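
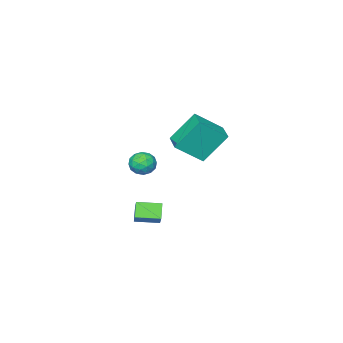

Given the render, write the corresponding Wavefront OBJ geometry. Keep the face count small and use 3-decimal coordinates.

v 2.179 2.374 -2.303
v 1.764 1.994 -1.707
v 1.386 3.101 -2.393
v 0.97 2.721 -1.797
v 2.59 2.899 -1.683
v 2.174 2.519 -1.087
v 1.796 3.626 -1.773
v 1.381 3.246 -1.177
v 0.654 1.875 0.441
v 1.198 1.684 0.16
v 0.242 0.936 0.28
v 0.786 0.745 -0.001
v 0.775 0.861 0.629
v 1.029 1.441 0.729
v 0.411 1.179 -0.289
v 0.665 1.759 -0.189
v 1.048 1.254 -0.291
v 1.273 1.058 0.276
v 0.167 1.562 0.164
v 0.392 1.366 0.731
v 0.962 1.862 0.315
v 0.478 0.758 0.125
v 0.471 0.826 0.496
v 0.791 0.714 0.331
v 0.863 1.719 0.649
v 1.183 1.607 0.484
v 0.934 1.123 0.76
v 0.257 1.013 -0.044
v 0.577 0.901 -0.209
v 0.649 1.906 0.109
v 0.969 1.794 -0.056
v 0.506 1.497 -0.32
v 1.194 1.497 -0.116
v 0.952 0.945 -0.211
v 0.731 1.2 -0.38
v 0.88 1.541 -0.321
v 1.326 1.382 0.218
v 1.084 0.83 0.123
v 1.077 0.898 0.494
v 1.227 1.239 0.552
v 1.238 1.129 -0.048
v 0.356 1.79 0.317
v 0.114 1.238 0.222
v 0.213 1.381 -0.112
v 0.363 1.722 -0.054
v 0.488 1.675 0.651
v 0.246 1.123 0.556
v 0.56 1.079 0.761
v 0.709 1.42 0.82
v 0.202 1.491 0.488
v -3.627 0.132 -1.007
v -4.546 0.738 0.417
v -3.016 1.095 -1.022
v -3.935 1.7 0.403
v -2.545 -0.54 -0.023
v -3.464 0.065 1.402
v -1.934 0.422 -0.037
v -2.853 1.028 1.387
f 2 4 1
f 5 2 1
f 1 4 3
f 3 5 1
f 2 8 4
f 6 2 5
f 6 8 2
f 4 8 3
f 7 5 3
f 3 8 7
f 7 6 5
f 8 6 7
f 9 46 25
f 46 20 49
f 25 49 14
f 46 49 25
f 9 25 21
f 25 14 26
f 21 26 10
f 25 26 21
f 9 21 30
f 21 10 31
f 30 31 16
f 21 31 30
f 9 30 42
f 30 16 45
f 42 45 19
f 30 45 42
f 9 42 46
f 42 19 50
f 46 50 20
f 42 50 46
f 10 26 37
f 26 14 40
f 37 40 18
f 26 40 37
f 14 49 27
f 49 20 48
f 27 48 13
f 49 48 27
f 20 50 47
f 50 19 43
f 47 43 11
f 50 43 47
f 19 45 44
f 45 16 32
f 44 32 15
f 45 32 44
f 16 31 36
f 31 10 33
f 36 33 17
f 31 33 36
f 12 38 24
f 38 18 39
f 24 39 13
f 38 39 24
f 12 24 22
f 24 13 23
f 22 23 11
f 24 23 22
f 12 22 29
f 22 11 28
f 29 28 15
f 22 28 29
f 12 29 34
f 29 15 35
f 34 35 17
f 29 35 34
f 12 34 38
f 34 17 41
f 38 41 18
f 34 41 38
f 13 39 27
f 39 18 40
f 27 40 14
f 39 40 27
f 11 23 47
f 23 13 48
f 47 48 20
f 23 48 47
f 15 28 44
f 28 11 43
f 44 43 19
f 28 43 44
f 17 35 36
f 35 15 32
f 36 32 16
f 35 32 36
f 18 41 37
f 41 17 33
f 37 33 10
f 41 33 37
f 52 54 51
f 55 52 51
f 51 54 53
f 53 55 51
f 52 58 54
f 56 52 55
f 56 58 52
f 54 58 53
f 57 55 53
f 53 58 57
f 57 56 55
f 58 56 57



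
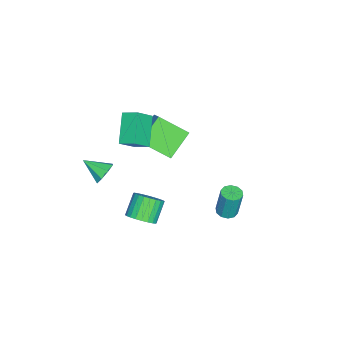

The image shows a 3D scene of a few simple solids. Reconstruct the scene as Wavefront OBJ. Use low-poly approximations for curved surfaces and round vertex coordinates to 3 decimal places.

v 0.172 3.652 -1.225
v 0.545 3.213 -1.161
v 0.562 3.469 0.489
v 0.188 3.908 0.425
v 0.735 3.513 -1.209
v 0.751 3.769 0.441
v 0.709 3.867 -1.264
v 0.726 4.123 0.386
v 0.478 4.138 -1.304
v 0.495 4.394 0.347
v 0.13 4.224 -1.313
v 0.147 4.48 0.337
v -0.202 4.091 -1.289
v -0.185 4.347 0.361
v -0.391 3.791 -1.241
v -0.375 4.047 0.409
v -0.366 3.437 -1.186
v -0.349 3.693 0.464
v -0.135 3.166 -1.147
v -0.118 3.422 0.504
v 0.213 3.08 -1.137
v 0.23 3.336 0.513
v -1.558 -2.434 3.635
v -1.43 -1.553 4.02
v -2.38 -1.917 2.725
v -2.252 -1.036 3.11
v -0.108 -2.144 2.49
v 0.02 -1.263 2.875
v -0.93 -1.627 1.58
v -0.802 -0.746 1.965
v -3.174 -2.273 -0.197
v -4.532 -1.684 0.895
v -3.337 -0.647 -1.279
v -4.696 -0.057 -0.186
v -2.484 -1.803 0.406
v -3.843 -1.213 1.499
v -2.648 -0.176 -0.675
v -4.006 0.413 0.417
v 2.006 -0.337 -1.318
v 2.579 -0.092 -0.77
v 1.607 0.043 0.186
v 1.034 -0.203 -0.362
v 2.49 0.191 -0.9
v 1.518 0.326 0.056
v 2.328 0.394 -1.094
v 1.356 0.529 -0.138
v 2.117 0.485 -1.321
v 1.145 0.62 -0.365
v 1.888 0.451 -1.549
v 0.917 0.586 -0.593
v 1.678 0.297 -1.741
v 0.706 0.432 -0.785
v 1.518 0.047 -1.869
v 0.546 0.181 -0.913
v 1.432 -0.263 -1.913
v 0.46 -0.128 -0.956
v 1.433 -0.583 -1.866
v 0.461 -0.448 -0.91
v 1.522 -0.866 -1.736
v 0.55 -0.731 -0.78
v 1.684 -1.069 -1.542
v 0.712 -0.934 -0.586
v 1.895 -1.16 -1.315
v 0.923 -1.025 -0.359
v 2.123 -1.126 -1.087
v 1.152 -0.991 -0.131
v 2.334 -0.972 -0.895
v 1.362 -0.837 0.061
v 2.494 -0.721 -0.767
v 1.522 -0.587 0.189
v 2.58 -0.412 -0.724
v 1.608 -0.277 0.233
v 3.169 -1.76 3.321
v 3.411 -2.095 2.756
v 3.051 -2.92 3.959
v 3.802 -1.949 3.092
v 3.822 -1.693 3.562
v 3.46 -1.476 3.891
v 2.926 -1.424 3.886
v 2.535 -1.57 3.55
v 2.515 -1.826 3.08
v 2.877 -2.043 2.751
f 2 1 5
f 2 5 3
f 3 5 6
f 3 6 4
f 5 1 7
f 5 7 6
f 6 7 8
f 6 8 4
f 7 1 9
f 7 9 8
f 8 9 10
f 8 10 4
f 9 1 11
f 9 11 10
f 10 11 12
f 10 12 4
f 11 1 13
f 11 13 12
f 12 13 14
f 12 14 4
f 13 1 15
f 13 15 14
f 14 15 16
f 14 16 4
f 15 1 17
f 15 17 16
f 16 17 18
f 16 18 4
f 17 1 19
f 17 19 18
f 18 19 20
f 18 20 4
f 19 1 21
f 19 21 20
f 20 21 22
f 20 22 4
f 21 1 2
f 21 2 22
f 22 2 3
f 22 3 4
f 24 26 23
f 27 24 23
f 23 26 25
f 25 27 23
f 24 30 26
f 28 24 27
f 28 30 24
f 26 30 25
f 29 27 25
f 25 30 29
f 29 28 27
f 30 28 29
f 32 34 31
f 35 32 31
f 31 34 33
f 33 35 31
f 32 38 34
f 36 32 35
f 36 38 32
f 34 38 33
f 37 35 33
f 33 38 37
f 37 36 35
f 38 36 37
f 40 39 43
f 40 43 41
f 41 43 44
f 41 44 42
f 43 39 45
f 43 45 44
f 44 45 46
f 44 46 42
f 45 39 47
f 45 47 46
f 46 47 48
f 46 48 42
f 47 39 49
f 47 49 48
f 48 49 50
f 48 50 42
f 49 39 51
f 49 51 50
f 50 51 52
f 50 52 42
f 51 39 53
f 51 53 52
f 52 53 54
f 52 54 42
f 53 39 55
f 53 55 54
f 54 55 56
f 54 56 42
f 55 39 57
f 55 57 56
f 56 57 58
f 56 58 42
f 57 39 59
f 57 59 58
f 58 59 60
f 58 60 42
f 59 39 61
f 59 61 60
f 60 61 62
f 60 62 42
f 61 39 63
f 61 63 62
f 62 63 64
f 62 64 42
f 63 39 65
f 63 65 64
f 64 65 66
f 64 66 42
f 65 39 67
f 65 67 66
f 66 67 68
f 66 68 42
f 67 39 69
f 67 69 68
f 68 69 70
f 68 70 42
f 69 39 71
f 69 71 70
f 70 71 72
f 70 72 42
f 71 39 40
f 71 40 72
f 72 40 41
f 72 41 42
f 74 73 76
f 74 76 75
f 76 73 77
f 76 77 75
f 77 73 78
f 77 78 75
f 78 73 79
f 78 79 75
f 79 73 80
f 79 80 75
f 80 73 81
f 80 81 75
f 81 73 82
f 81 82 75
f 82 73 74
f 82 74 75



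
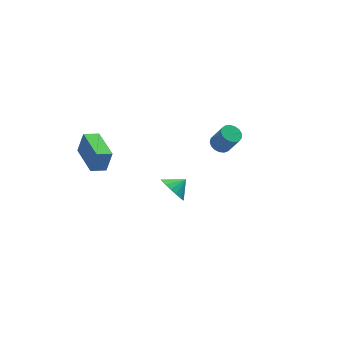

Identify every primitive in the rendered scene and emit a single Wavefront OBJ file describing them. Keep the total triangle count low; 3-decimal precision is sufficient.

v -4.548 1.119 1.8
v -4.155 1.167 3.112
v -4.624 3.267 1.745
v -4.231 3.315 3.056
v -3.629 1.145 1.524
v -3.236 1.193 2.835
v -3.705 3.293 1.468
v -3.312 3.341 2.78
v 3.529 2.223 0.632
v 3.828 1.727 0.316
v 4.29 1.181 1.612
v 3.991 1.677 1.928
v 4.05 1.951 0.332
v 4.512 1.405 1.627
v 4.152 2.238 0.416
v 4.615 1.692 1.712
v 4.112 2.521 0.55
v 4.574 1.975 1.846
v 3.938 2.736 0.702
v 4.4 2.19 1.998
v 3.67 2.834 0.839
v 4.132 2.288 2.135
v 3.37 2.791 0.928
v 3.832 2.245 2.224
v 3.106 2.618 0.949
v 3.569 2.073 2.245
v 2.94 2.355 0.898
v 3.402 1.809 2.194
v 2.908 2.062 0.786
v 3.37 1.516 2.082
v 3.018 1.805 0.638
v 3.48 1.259 1.934
v 3.246 1.644 0.489
v 3.708 1.098 1.785
v 3.538 1.616 0.373
v 4 1.07 1.669
v -1.167 -2.707 2.484
v -0.74 -2.509 1.705
v -0.313 -2.533 2.996
v -0.884 -2.149 1.823
v -1.084 -1.9 2.072
v -1.3 -1.811 2.402
v -1.49 -1.899 2.749
v -1.616 -2.147 3.043
v -1.653 -2.506 3.226
v -1.593 -2.905 3.263
v -1.449 -3.265 3.145
v -1.249 -3.514 2.896
v -1.033 -3.603 2.566
v -0.843 -3.515 2.219
v -0.717 -3.267 1.925
v -0.68 -2.908 1.742
f 2 4 1
f 5 2 1
f 1 4 3
f 3 5 1
f 2 8 4
f 6 2 5
f 6 8 2
f 4 8 3
f 7 5 3
f 3 8 7
f 7 6 5
f 8 6 7
f 10 9 13
f 10 13 11
f 11 13 14
f 11 14 12
f 13 9 15
f 13 15 14
f 14 15 16
f 14 16 12
f 15 9 17
f 15 17 16
f 16 17 18
f 16 18 12
f 17 9 19
f 17 19 18
f 18 19 20
f 18 20 12
f 19 9 21
f 19 21 20
f 20 21 22
f 20 22 12
f 21 9 23
f 21 23 22
f 22 23 24
f 22 24 12
f 23 9 25
f 23 25 24
f 24 25 26
f 24 26 12
f 25 9 27
f 25 27 26
f 26 27 28
f 26 28 12
f 27 9 29
f 27 29 28
f 28 29 30
f 28 30 12
f 29 9 31
f 29 31 30
f 30 31 32
f 30 32 12
f 31 9 33
f 31 33 32
f 32 33 34
f 32 34 12
f 33 9 35
f 33 35 34
f 34 35 36
f 34 36 12
f 35 9 10
f 35 10 36
f 36 10 11
f 36 11 12
f 38 37 40
f 38 40 39
f 40 37 41
f 40 41 39
f 41 37 42
f 41 42 39
f 42 37 43
f 42 43 39
f 43 37 44
f 43 44 39
f 44 37 45
f 44 45 39
f 45 37 46
f 45 46 39
f 46 37 47
f 46 47 39
f 47 37 48
f 47 48 39
f 48 37 49
f 48 49 39
f 49 37 50
f 49 50 39
f 50 37 51
f 50 51 39
f 51 37 52
f 51 52 39
f 52 37 38
f 52 38 39



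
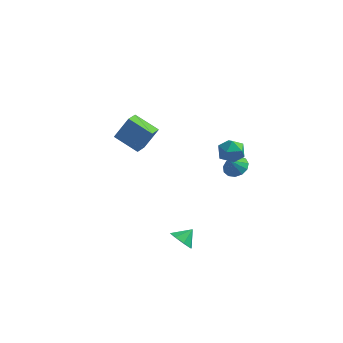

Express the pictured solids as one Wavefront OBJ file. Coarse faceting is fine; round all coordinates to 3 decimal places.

v 0.7 1.381 1.7
v 1.027 1.785 2.427
v 1.793 0.435 1.733
v 2.12 0.839 2.46
v 1.356 0.379 2.51
v 0.68 0.964 2.49
v 2.14 1.256 1.67
v 1.464 1.841 1.65
v 1.917 1.708 2.408
v 1.433 1.166 2.928
v 1.387 1.054 1.232
v 0.903 0.512 1.752
v 0.224 -4.258 -1.892
v 0.839 -4.217 -2.418
v 0.696 -3.602 -1.288
v 0.399 -3.795 -2.533
v -0.143 -3.645 -2.273
v -0.47 -3.854 -1.79
v -0.391 -4.3 -1.367
v 0.048 -4.722 -1.252
v 0.591 -4.872 -1.512
v 0.918 -4.663 -1.995
v -3.506 0.213 1.823
v -3.561 -0.73 2.119
v -5.037 0.521 2.519
v -5.092 -0.422 2.816
v -2.768 0.622 3.264
v -2.823 -0.321 3.561
v -4.299 0.93 3.961
v -4.354 -0.013 4.257
v 0.84 3.936 -1.562
v 1.618 3.704 -1.445
v 0.56 3.444 -0.678
v 1.57 4.112 -1.233
v 1.291 4.464 -1.125
v 0.868 4.648 -1.156
v 0.437 4.607 -1.316
v 0.133 4.352 -1.554
v 0.054 3.966 -1.794
v 0.224 3.57 -1.961
v 0.59 3.291 -2.001
v 1.035 3.216 -1.902
v 1.418 3.37 -1.694
f 1 12 6
f 1 6 2
f 1 2 8
f 1 8 11
f 1 11 12
f 2 6 10
f 6 12 5
f 12 11 3
f 11 8 7
f 8 2 9
f 4 10 5
f 4 5 3
f 4 3 7
f 4 7 9
f 4 9 10
f 5 10 6
f 3 5 12
f 7 3 11
f 9 7 8
f 10 9 2
f 14 13 16
f 14 16 15
f 16 13 17
f 16 17 15
f 17 13 18
f 17 18 15
f 18 13 19
f 18 19 15
f 19 13 20
f 19 20 15
f 20 13 21
f 20 21 15
f 21 13 22
f 21 22 15
f 22 13 14
f 22 14 15
f 24 26 23
f 27 24 23
f 23 26 25
f 25 27 23
f 24 30 26
f 28 24 27
f 28 30 24
f 26 30 25
f 29 27 25
f 25 30 29
f 29 28 27
f 30 28 29
f 32 31 34
f 32 34 33
f 34 31 35
f 34 35 33
f 35 31 36
f 35 36 33
f 36 31 37
f 36 37 33
f 37 31 38
f 37 38 33
f 38 31 39
f 38 39 33
f 39 31 40
f 39 40 33
f 40 31 41
f 40 41 33
f 41 31 42
f 41 42 33
f 42 31 43
f 42 43 33
f 43 31 32
f 43 32 33



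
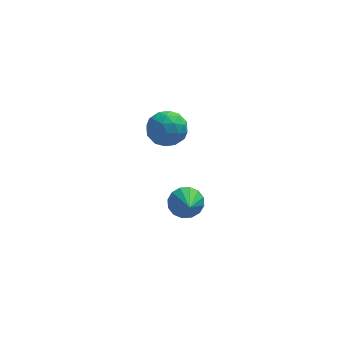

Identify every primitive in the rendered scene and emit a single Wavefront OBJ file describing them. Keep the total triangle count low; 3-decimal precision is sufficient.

v 2.321 2.44 -3.735
v 2.942 2.135 -4.245
v 2.419 1.22 -2.885
v 3.155 2.37 -3.932
v 3.144 2.624 -3.566
v 2.912 2.828 -3.246
v 2.522 2.929 -3.056
v 2.078 2.898 -3.048
v 1.699 2.745 -3.225
v 1.487 2.51 -3.537
v 1.498 2.256 -3.903
v 1.729 2.052 -4.224
v 2.119 1.952 -4.413
v 2.563 1.982 -4.421
v 1.618 2.511 2.965
v 2.224 2.62 2.178
v 0.676 1.52 2.102
v 1.282 1.629 1.315
v 1.596 1.131 2.123
v 2.178 1.744 2.655
v 0.722 2.396 1.625
v 1.304 3.009 2.157
v 1.67 2.549 1.35
v 2.21 1.767 1.657
v 0.69 2.373 2.623
v 1.23 1.591 2.93
v 2.004 2.652 2.647
v 0.896 1.488 1.633
v 1.081 1.195 2.108
v 1.437 1.259 1.645
v 1.977 2.137 2.928
v 2.333 2.201 2.465
v 1.964 1.327 2.433
v 0.567 1.939 1.815
v 0.923 2.003 1.352
v 1.463 2.881 2.635
v 1.819 2.945 2.172
v 0.936 2.813 1.847
v 2.034 2.675 1.698
v 1.48 2.092 1.191
v 1.151 2.543 1.372
v 1.493 2.903 1.686
v 2.352 2.215 1.879
v 1.798 1.633 1.372
v 1.983 1.34 1.846
v 2.325 1.7 2.159
v 2.026 2.174 1.392
v 1.102 2.507 2.908
v 0.548 1.925 2.401
v 0.575 2.44 2.121
v 0.917 2.8 2.434
v 1.42 2.048 3.089
v 0.866 1.465 2.582
v 1.407 1.237 2.594
v 1.749 1.597 2.908
v 0.874 1.966 2.888
f 2 1 4
f 2 4 3
f 4 1 5
f 4 5 3
f 5 1 6
f 5 6 3
f 6 1 7
f 6 7 3
f 7 1 8
f 7 8 3
f 8 1 9
f 8 9 3
f 9 1 10
f 9 10 3
f 10 1 11
f 10 11 3
f 11 1 12
f 11 12 3
f 12 1 13
f 12 13 3
f 13 1 14
f 13 14 3
f 14 1 2
f 14 2 3
f 15 52 31
f 52 26 55
f 31 55 20
f 52 55 31
f 15 31 27
f 31 20 32
f 27 32 16
f 31 32 27
f 15 27 36
f 27 16 37
f 36 37 22
f 27 37 36
f 15 36 48
f 36 22 51
f 48 51 25
f 36 51 48
f 15 48 52
f 48 25 56
f 52 56 26
f 48 56 52
f 16 32 43
f 32 20 46
f 43 46 24
f 32 46 43
f 20 55 33
f 55 26 54
f 33 54 19
f 55 54 33
f 26 56 53
f 56 25 49
f 53 49 17
f 56 49 53
f 25 51 50
f 51 22 38
f 50 38 21
f 51 38 50
f 22 37 42
f 37 16 39
f 42 39 23
f 37 39 42
f 18 44 30
f 44 24 45
f 30 45 19
f 44 45 30
f 18 30 28
f 30 19 29
f 28 29 17
f 30 29 28
f 18 28 35
f 28 17 34
f 35 34 21
f 28 34 35
f 18 35 40
f 35 21 41
f 40 41 23
f 35 41 40
f 18 40 44
f 40 23 47
f 44 47 24
f 40 47 44
f 19 45 33
f 45 24 46
f 33 46 20
f 45 46 33
f 17 29 53
f 29 19 54
f 53 54 26
f 29 54 53
f 21 34 50
f 34 17 49
f 50 49 25
f 34 49 50
f 23 41 42
f 41 21 38
f 42 38 22
f 41 38 42
f 24 47 43
f 47 23 39
f 43 39 16
f 47 39 43



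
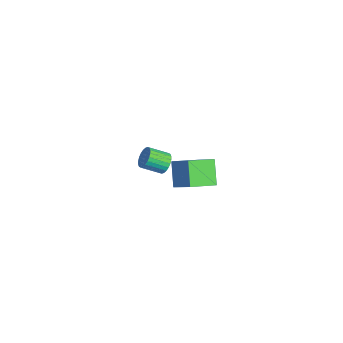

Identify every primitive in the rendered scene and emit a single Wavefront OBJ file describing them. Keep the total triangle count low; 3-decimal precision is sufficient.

v -3.448 -0.579 -4.477
v -4.477 -0.246 -3.453
v -3.452 0.836 -4.942
v -4.481 1.17 -3.917
v -2.219 -0.21 -3.363
v -3.248 0.124 -2.338
v -2.223 1.206 -3.827
v -3.252 1.539 -2.803
v 0.235 -2.538 2.007
v 0.496 -2.345 2.475
v 0.186 -3.248 3.021
v -0.075 -3.442 2.553
v 0.293 -2.26 2.501
v -0.017 -3.163 3.047
v 0.08 -2.217 2.451
v -0.23 -3.12 2.997
v -0.109 -2.223 2.334
v -0.419 -3.126 2.88
v -0.245 -2.277 2.167
v -0.555 -3.18 2.713
v -0.309 -2.371 1.976
v -0.619 -3.274 2.522
v -0.29 -2.49 1.789
v -0.599 -3.393 2.335
v -0.19 -2.617 1.636
v -0.5 -3.52 2.182
v -0.026 -2.732 1.539
v -0.336 -3.635 2.085
v 0.177 -2.817 1.513
v -0.133 -3.72 2.059
v 0.39 -2.86 1.563
v 0.08 -3.763 2.109
v 0.579 -2.854 1.68
v 0.269 -3.757 2.226
v 0.715 -2.8 1.847
v 0.405 -3.703 2.393
v 0.779 -2.706 2.038
v 0.469 -3.609 2.584
v 0.759 -2.587 2.225
v 0.45 -3.49 2.771
v 0.66 -2.46 2.378
v 0.35 -3.363 2.924
f 2 4 1
f 5 2 1
f 1 4 3
f 3 5 1
f 2 8 4
f 6 2 5
f 6 8 2
f 4 8 3
f 7 5 3
f 3 8 7
f 7 6 5
f 8 6 7
f 10 9 13
f 10 13 11
f 11 13 14
f 11 14 12
f 13 9 15
f 13 15 14
f 14 15 16
f 14 16 12
f 15 9 17
f 15 17 16
f 16 17 18
f 16 18 12
f 17 9 19
f 17 19 18
f 18 19 20
f 18 20 12
f 19 9 21
f 19 21 20
f 20 21 22
f 20 22 12
f 21 9 23
f 21 23 22
f 22 23 24
f 22 24 12
f 23 9 25
f 23 25 24
f 24 25 26
f 24 26 12
f 25 9 27
f 25 27 26
f 26 27 28
f 26 28 12
f 27 9 29
f 27 29 28
f 28 29 30
f 28 30 12
f 29 9 31
f 29 31 30
f 30 31 32
f 30 32 12
f 31 9 33
f 31 33 32
f 32 33 34
f 32 34 12
f 33 9 35
f 33 35 34
f 34 35 36
f 34 36 12
f 35 9 37
f 35 37 36
f 36 37 38
f 36 38 12
f 37 9 39
f 37 39 38
f 38 39 40
f 38 40 12
f 39 9 41
f 39 41 40
f 40 41 42
f 40 42 12
f 41 9 10
f 41 10 42
f 42 10 11
f 42 11 12



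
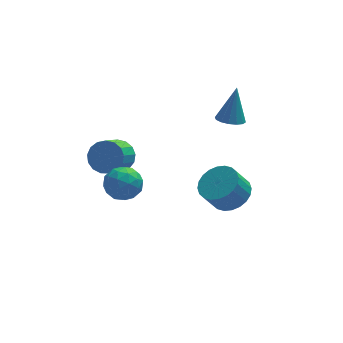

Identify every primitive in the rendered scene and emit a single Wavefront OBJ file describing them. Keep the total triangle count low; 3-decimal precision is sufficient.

v 1.674 3.454 -1.717
v 2.14 3.848 -1.943
v 2.026 3.966 -0.103
v 1.86 4.035 -1.942
v 1.531 4.067 -1.88
v 1.24 3.934 -1.775
v 1.066 3.673 -1.655
v 1.054 3.353 -1.551
v 1.209 3.061 -1.491
v 1.489 2.873 -1.493
v 1.818 2.841 -1.554
v 2.109 2.974 -1.66
v 2.283 3.235 -1.78
v 2.295 3.555 -1.884
v -3.068 3.502 -3.497
v -2.343 3.21 -3.249
v -2.927 2.366 -2.535
v -3.652 2.658 -2.783
v -2.426 3.489 -2.987
v -3.01 2.646 -2.273
v -2.656 3.772 -2.841
v -3.24 2.929 -2.127
v -2.981 3.993 -2.846
v -3.565 3.149 -2.132
v -3.325 4.101 -3
v -3.909 3.257 -2.286
v -3.611 4.072 -3.268
v -4.195 3.228 -2.553
v -3.772 3.912 -3.588
v -4.356 3.069 -2.874
v -3.772 3.658 -3.887
v -4.356 2.815 -3.173
v -3.611 3.369 -4.098
v -4.194 2.525 -3.383
v -3.325 3.11 -4.17
v -3.909 2.266 -3.456
v -2.98 2.94 -4.088
v -3.564 2.097 -3.374
v -2.656 2.9 -3.871
v -3.24 2.056 -3.157
v -2.426 2.997 -3.568
v -3.01 2.153 -2.854
v -2.984 -0.614 -0.78
v -2.621 -1.017 -1.423
v -4.179 -1.183 -1.097
v -3.816 -1.586 -1.74
v -3.628 -1.801 -0.949
v -2.889 -1.45 -0.753
v -3.911 -0.75 -1.767
v -3.172 -0.399 -1.571
v -3.194 -1.101 -2.033
v -3.019 -1.75 -1.528
v -3.781 -0.45 -0.992
v -3.606 -1.099 -0.487
v -2.698 -0.766 -1.074
v -4.102 -1.434 -1.446
v -3.991 -1.561 -0.981
v -3.778 -1.798 -1.36
v -2.855 -1.02 -0.68
v -2.642 -1.257 -1.058
v -3.233 -1.718 -0.78
v -4.158 -0.943 -1.462
v -3.945 -1.18 -1.84
v -3.022 -0.402 -1.16
v -2.809 -0.639 -1.539
v -3.567 -0.482 -1.74
v -2.821 -1.052 -1.81
v -3.524 -1.386 -1.997
v -3.58 -0.895 -2.012
v -3.145 -0.688 -1.897
v -2.718 -1.433 -1.513
v -3.421 -1.768 -1.7
v -3.31 -1.895 -1.235
v -2.876 -1.688 -1.12
v -3.055 -1.483 -1.872
v -3.379 -0.432 -0.82
v -4.082 -0.767 -1.007
v -3.924 -0.512 -1.4
v -3.49 -0.305 -1.285
v -3.276 -0.814 -0.523
v -3.979 -1.148 -0.71
v -3.655 -1.512 -0.623
v -3.22 -1.305 -0.508
v -3.745 -0.717 -0.648
v 0.782 -1.558 -2.083
v 1.532 -1.432 -1.602
v 0.968 -1.617 -0.676
v 0.218 -1.742 -1.157
v 1.403 -1.105 -1.615
v 0.84 -1.29 -0.689
v 1.18 -0.848 -1.7
v 0.617 -1.032 -0.773
v 0.896 -0.698 -1.842
v 0.333 -0.883 -0.916
v 0.595 -0.679 -2.022
v 0.032 -0.864 -1.095
v 0.322 -0.794 -2.211
v -0.241 -0.979 -1.284
v 0.119 -1.026 -2.38
v -0.444 -1.21 -1.453
v 0.017 -1.338 -2.504
v -0.546 -1.522 -1.578
v 0.032 -1.683 -2.564
v -0.532 -1.868 -1.638
v 0.16 -2.01 -2.551
v -0.403 -2.195 -1.625
v 0.383 -2.268 -2.467
v -0.18 -2.452 -1.54
v 0.667 -2.417 -2.324
v 0.104 -2.602 -1.398
v 0.968 -2.436 -2.145
v 0.405 -2.621 -1.218
v 1.241 -2.321 -1.956
v 0.678 -2.506 -1.029
v 1.444 -2.09 -1.787
v 0.881 -2.274 -0.86
v 1.546 -1.778 -1.662
v 0.983 -1.962 -0.736
f 2 1 4
f 2 4 3
f 4 1 5
f 4 5 3
f 5 1 6
f 5 6 3
f 6 1 7
f 6 7 3
f 7 1 8
f 7 8 3
f 8 1 9
f 8 9 3
f 9 1 10
f 9 10 3
f 10 1 11
f 10 11 3
f 11 1 12
f 11 12 3
f 12 1 13
f 12 13 3
f 13 1 14
f 13 14 3
f 14 1 2
f 14 2 3
f 16 15 19
f 16 19 17
f 17 19 20
f 17 20 18
f 19 15 21
f 19 21 20
f 20 21 22
f 20 22 18
f 21 15 23
f 21 23 22
f 22 23 24
f 22 24 18
f 23 15 25
f 23 25 24
f 24 25 26
f 24 26 18
f 25 15 27
f 25 27 26
f 26 27 28
f 26 28 18
f 27 15 29
f 27 29 28
f 28 29 30
f 28 30 18
f 29 15 31
f 29 31 30
f 30 31 32
f 30 32 18
f 31 15 33
f 31 33 32
f 32 33 34
f 32 34 18
f 33 15 35
f 33 35 34
f 34 35 36
f 34 36 18
f 35 15 37
f 35 37 36
f 36 37 38
f 36 38 18
f 37 15 39
f 37 39 38
f 38 39 40
f 38 40 18
f 39 15 41
f 39 41 40
f 40 41 42
f 40 42 18
f 41 15 16
f 41 16 42
f 42 16 17
f 42 17 18
f 43 80 59
f 80 54 83
f 59 83 48
f 80 83 59
f 43 59 55
f 59 48 60
f 55 60 44
f 59 60 55
f 43 55 64
f 55 44 65
f 64 65 50
f 55 65 64
f 43 64 76
f 64 50 79
f 76 79 53
f 64 79 76
f 43 76 80
f 76 53 84
f 80 84 54
f 76 84 80
f 44 60 71
f 60 48 74
f 71 74 52
f 60 74 71
f 48 83 61
f 83 54 82
f 61 82 47
f 83 82 61
f 54 84 81
f 84 53 77
f 81 77 45
f 84 77 81
f 53 79 78
f 79 50 66
f 78 66 49
f 79 66 78
f 50 65 70
f 65 44 67
f 70 67 51
f 65 67 70
f 46 72 58
f 72 52 73
f 58 73 47
f 72 73 58
f 46 58 56
f 58 47 57
f 56 57 45
f 58 57 56
f 46 56 63
f 56 45 62
f 63 62 49
f 56 62 63
f 46 63 68
f 63 49 69
f 68 69 51
f 63 69 68
f 46 68 72
f 68 51 75
f 72 75 52
f 68 75 72
f 47 73 61
f 73 52 74
f 61 74 48
f 73 74 61
f 45 57 81
f 57 47 82
f 81 82 54
f 57 82 81
f 49 62 78
f 62 45 77
f 78 77 53
f 62 77 78
f 51 69 70
f 69 49 66
f 70 66 50
f 69 66 70
f 52 75 71
f 75 51 67
f 71 67 44
f 75 67 71
f 86 85 89
f 86 89 87
f 87 89 90
f 87 90 88
f 89 85 91
f 89 91 90
f 90 91 92
f 90 92 88
f 91 85 93
f 91 93 92
f 92 93 94
f 92 94 88
f 93 85 95
f 93 95 94
f 94 95 96
f 94 96 88
f 95 85 97
f 95 97 96
f 96 97 98
f 96 98 88
f 97 85 99
f 97 99 98
f 98 99 100
f 98 100 88
f 99 85 101
f 99 101 100
f 100 101 102
f 100 102 88
f 101 85 103
f 101 103 102
f 102 103 104
f 102 104 88
f 103 85 105
f 103 105 104
f 104 105 106
f 104 106 88
f 105 85 107
f 105 107 106
f 106 107 108
f 106 108 88
f 107 85 109
f 107 109 108
f 108 109 110
f 108 110 88
f 109 85 111
f 109 111 110
f 110 111 112
f 110 112 88
f 111 85 113
f 111 113 112
f 112 113 114
f 112 114 88
f 113 85 115
f 113 115 114
f 114 115 116
f 114 116 88
f 115 85 117
f 115 117 116
f 116 117 118
f 116 118 88
f 117 85 86
f 117 86 118
f 118 86 87
f 118 87 88



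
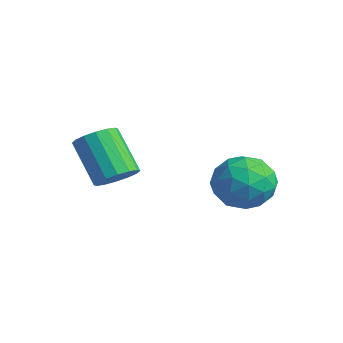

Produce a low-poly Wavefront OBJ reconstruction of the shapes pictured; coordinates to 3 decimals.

v -3.079 -2.459 -1.304
v -2.648 -1.949 -0.881
v -3.85 -2.131 0.566
v -4.281 -2.641 0.144
v -2.921 -1.718 -1.079
v -4.123 -1.9 0.368
v -3.237 -1.685 -1.337
v -4.439 -1.868 0.11
v -3.51 -1.86 -1.586
v -4.712 -2.043 -0.139
v -3.668 -2.195 -1.759
v -4.87 -2.378 -0.312
v -3.668 -2.601 -1.811
v -4.87 -2.784 -0.363
v -3.51 -2.969 -1.726
v -4.712 -3.151 -0.279
v -3.237 -3.2 -1.528
v -4.439 -3.382 -0.081
v -2.921 -3.232 -1.27
v -4.123 -3.415 0.177
v -2.648 -3.057 -1.021
v -3.85 -3.24 0.426
v -2.49 -2.722 -0.848
v -3.692 -2.905 0.599
v -2.49 -2.316 -0.797
v -3.692 -2.499 0.651
v -0.364 1.232 -0.39
v 0.256 0.958 -1.301
v -1.896 0.782 -1.299
v -1.276 0.508 -2.21
v -1.222 -0.132 -1.273
v -0.275 0.146 -0.712
v -1.365 1.594 -1.888
v -0.418 1.872 -1.327
v -0.362 1.182 -2.227
v -0.274 0.116 -1.847
v -1.366 1.624 -0.753
v -1.278 0.558 -0.373
v 0.081 1.134 -0.766
v -1.721 0.606 -1.834
v -1.689 0.229 -1.284
v -1.325 0.069 -1.819
v -0.232 0.657 -0.42
v 0.133 0.496 -0.955
v -0.736 -0.144 -0.939
v -1.773 1.244 -1.645
v -1.408 1.083 -2.18
v -0.315 1.671 -0.781
v 0.049 1.511 -1.316
v -0.904 1.884 -1.661
v 0.082 1.105 -1.846
v -0.819 0.841 -2.38
v -0.871 1.479 -2.191
v -0.314 1.642 -1.86
v 0.134 0.478 -1.622
v -0.767 0.214 -2.156
v -0.736 -0.162 -1.606
v -0.179 0.001 -1.276
v -0.23 0.61 -2.166
v -0.873 1.526 -0.444
v -1.774 1.262 -0.978
v -1.461 1.739 -1.324
v -0.904 1.902 -0.994
v -0.821 0.899 -0.22
v -1.722 0.635 -0.754
v -1.326 0.098 -0.74
v -0.769 0.261 -0.409
v -1.41 1.13 -0.434
f 2 1 5
f 2 5 3
f 3 5 6
f 3 6 4
f 5 1 7
f 5 7 6
f 6 7 8
f 6 8 4
f 7 1 9
f 7 9 8
f 8 9 10
f 8 10 4
f 9 1 11
f 9 11 10
f 10 11 12
f 10 12 4
f 11 1 13
f 11 13 12
f 12 13 14
f 12 14 4
f 13 1 15
f 13 15 14
f 14 15 16
f 14 16 4
f 15 1 17
f 15 17 16
f 16 17 18
f 16 18 4
f 17 1 19
f 17 19 18
f 18 19 20
f 18 20 4
f 19 1 21
f 19 21 20
f 20 21 22
f 20 22 4
f 21 1 23
f 21 23 22
f 22 23 24
f 22 24 4
f 23 1 25
f 23 25 24
f 24 25 26
f 24 26 4
f 25 1 2
f 25 2 26
f 26 2 3
f 26 3 4
f 27 64 43
f 64 38 67
f 43 67 32
f 64 67 43
f 27 43 39
f 43 32 44
f 39 44 28
f 43 44 39
f 27 39 48
f 39 28 49
f 48 49 34
f 39 49 48
f 27 48 60
f 48 34 63
f 60 63 37
f 48 63 60
f 27 60 64
f 60 37 68
f 64 68 38
f 60 68 64
f 28 44 55
f 44 32 58
f 55 58 36
f 44 58 55
f 32 67 45
f 67 38 66
f 45 66 31
f 67 66 45
f 38 68 65
f 68 37 61
f 65 61 29
f 68 61 65
f 37 63 62
f 63 34 50
f 62 50 33
f 63 50 62
f 34 49 54
f 49 28 51
f 54 51 35
f 49 51 54
f 30 56 42
f 56 36 57
f 42 57 31
f 56 57 42
f 30 42 40
f 42 31 41
f 40 41 29
f 42 41 40
f 30 40 47
f 40 29 46
f 47 46 33
f 40 46 47
f 30 47 52
f 47 33 53
f 52 53 35
f 47 53 52
f 30 52 56
f 52 35 59
f 56 59 36
f 52 59 56
f 31 57 45
f 57 36 58
f 45 58 32
f 57 58 45
f 29 41 65
f 41 31 66
f 65 66 38
f 41 66 65
f 33 46 62
f 46 29 61
f 62 61 37
f 46 61 62
f 35 53 54
f 53 33 50
f 54 50 34
f 53 50 54
f 36 59 55
f 59 35 51
f 55 51 28
f 59 51 55



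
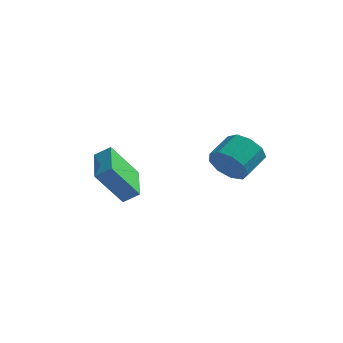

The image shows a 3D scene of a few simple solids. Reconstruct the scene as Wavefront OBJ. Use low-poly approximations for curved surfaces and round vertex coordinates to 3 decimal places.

v -3.436 -1.257 -1.966
v -4.51 -1.906 -0.195
v -4.14 0.7 -1.675
v -5.213 0.051 0.095
v -2.707 -1.071 -1.455
v -3.78 -1.72 0.315
v -3.41 0.886 -1.165
v -4.484 0.237 0.606
v 0.736 0.905 -0.131
v 1.388 1.028 -0.945
v 1.876 2.298 -0.363
v 1.224 2.175 0.451
v 0.755 1.337 -1.088
v 1.244 2.607 -0.506
v 0.114 1.444 -0.784
v 0.602 2.714 -0.201
v -0.237 1.299 -0.174
v 0.252 2.568 0.409
v -0.132 0.97 0.456
v 0.356 2.239 1.039
v 0.378 0.61 0.811
v 0.867 1.88 1.394
v 1.056 0.389 0.725
v 1.545 1.659 1.308
v 1.584 0.409 0.238
v 2.073 1.679 0.821
v 1.715 0.661 -0.421
v 2.204 1.931 0.161
f 2 4 1
f 5 2 1
f 1 4 3
f 3 5 1
f 2 8 4
f 6 2 5
f 6 8 2
f 4 8 3
f 7 5 3
f 3 8 7
f 7 6 5
f 8 6 7
f 10 9 13
f 10 13 11
f 11 13 14
f 11 14 12
f 13 9 15
f 13 15 14
f 14 15 16
f 14 16 12
f 15 9 17
f 15 17 16
f 16 17 18
f 16 18 12
f 17 9 19
f 17 19 18
f 18 19 20
f 18 20 12
f 19 9 21
f 19 21 20
f 20 21 22
f 20 22 12
f 21 9 23
f 21 23 22
f 22 23 24
f 22 24 12
f 23 9 25
f 23 25 24
f 24 25 26
f 24 26 12
f 25 9 27
f 25 27 26
f 26 27 28
f 26 28 12
f 27 9 10
f 27 10 28
f 28 10 11
f 28 11 12



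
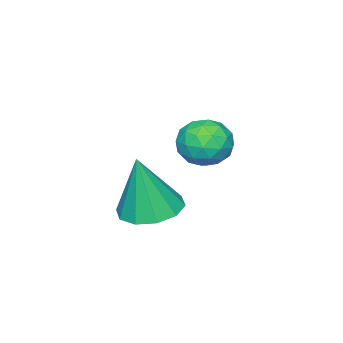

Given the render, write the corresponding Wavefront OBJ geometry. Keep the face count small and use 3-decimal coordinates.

v -2.382 3.814 3.038
v -1.693 3.754 3.22
v -2.607 2.806 3.56
v -1.918 2.746 3.742
v -2.326 3.248 4.046
v -2.187 3.871 3.724
v -2.113 2.689 3.056
v -1.974 3.312 2.734
v -1.527 3.059 3.232
v -1.659 3.405 3.843
v -2.641 3.155 2.937
v -2.773 3.501 3.548
v -2.018 3.872 3.083
v -2.282 2.688 3.697
v -2.522 2.983 3.875
v -2.117 2.948 3.982
v -2.308 3.941 3.379
v -1.903 3.906 3.486
v -2.276 3.609 3.972
v -2.397 2.654 3.294
v -1.992 2.619 3.401
v -2.183 3.612 2.798
v -1.778 3.577 2.905
v -2.024 2.951 2.808
v -1.515 3.429 3.197
v -1.647 2.836 3.504
v -1.762 2.803 3.101
v -1.68 3.169 2.911
v -1.593 3.632 3.557
v -1.725 3.04 3.863
v -1.965 3.335 4.042
v -1.883 3.701 3.853
v -1.495 3.224 3.564
v -2.575 3.52 2.917
v -2.707 2.928 3.223
v -2.417 2.859 2.927
v -2.335 3.225 2.738
v -2.653 3.724 3.276
v -2.785 3.131 3.583
v -2.62 3.391 3.869
v -2.538 3.757 3.679
v -2.805 3.336 3.216
v -2.705 1.292 0.324
v -2.134 1.919 0.275
v -2.375 1.128 2.076
v -2.601 2.133 0.383
v -3.108 2.026 0.468
v -3.461 1.638 0.499
v -3.526 1.118 0.463
v -3.276 0.664 0.373
v -2.809 0.45 0.265
v -2.302 0.557 0.18
v -1.949 0.945 0.149
v -1.885 1.465 0.186
f 1 38 17
f 38 12 41
f 17 41 6
f 38 41 17
f 1 17 13
f 17 6 18
f 13 18 2
f 17 18 13
f 1 13 22
f 13 2 23
f 22 23 8
f 13 23 22
f 1 22 34
f 22 8 37
f 34 37 11
f 22 37 34
f 1 34 38
f 34 11 42
f 38 42 12
f 34 42 38
f 2 18 29
f 18 6 32
f 29 32 10
f 18 32 29
f 6 41 19
f 41 12 40
f 19 40 5
f 41 40 19
f 12 42 39
f 42 11 35
f 39 35 3
f 42 35 39
f 11 37 36
f 37 8 24
f 36 24 7
f 37 24 36
f 8 23 28
f 23 2 25
f 28 25 9
f 23 25 28
f 4 30 16
f 30 10 31
f 16 31 5
f 30 31 16
f 4 16 14
f 16 5 15
f 14 15 3
f 16 15 14
f 4 14 21
f 14 3 20
f 21 20 7
f 14 20 21
f 4 21 26
f 21 7 27
f 26 27 9
f 21 27 26
f 4 26 30
f 26 9 33
f 30 33 10
f 26 33 30
f 5 31 19
f 31 10 32
f 19 32 6
f 31 32 19
f 3 15 39
f 15 5 40
f 39 40 12
f 15 40 39
f 7 20 36
f 20 3 35
f 36 35 11
f 20 35 36
f 9 27 28
f 27 7 24
f 28 24 8
f 27 24 28
f 10 33 29
f 33 9 25
f 29 25 2
f 33 25 29
f 44 43 46
f 44 46 45
f 46 43 47
f 46 47 45
f 47 43 48
f 47 48 45
f 48 43 49
f 48 49 45
f 49 43 50
f 49 50 45
f 50 43 51
f 50 51 45
f 51 43 52
f 51 52 45
f 52 43 53
f 52 53 45
f 53 43 54
f 53 54 45
f 54 43 44
f 54 44 45



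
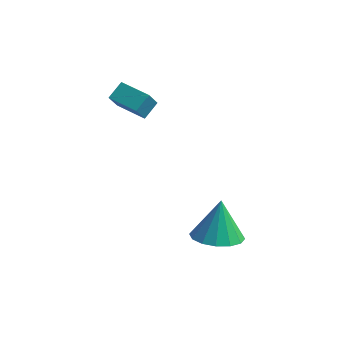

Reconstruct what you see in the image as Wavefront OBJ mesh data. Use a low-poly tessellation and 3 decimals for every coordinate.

v -3.525 -0.895 2.892
v -3.659 -1.403 3.731
v -3.285 -0.171 3.369
v -3.419 -0.679 4.208
v -2.161 -1.321 2.852
v -2.295 -1.829 3.691
v -1.921 -0.597 3.329
v -2.055 -1.105 4.168
v 1.817 -3.651 -1.194
v 2.869 -3.857 -1.055
v 1.723 -3.009 0.474
v 2.848 -3.336 -1.257
v 2.552 -2.899 -1.442
v 2.059 -2.664 -1.56
v 1.501 -2.694 -1.581
v 1.028 -2.98 -1.498
v 0.766 -3.446 -1.333
v 0.787 -3.967 -1.131
v 1.083 -4.403 -0.946
v 1.576 -4.638 -0.828
v 2.134 -4.609 -0.807
v 2.607 -4.322 -0.891
f 2 4 1
f 5 2 1
f 1 4 3
f 3 5 1
f 2 8 4
f 6 2 5
f 6 8 2
f 4 8 3
f 7 5 3
f 3 8 7
f 7 6 5
f 8 6 7
f 10 9 12
f 10 12 11
f 12 9 13
f 12 13 11
f 13 9 14
f 13 14 11
f 14 9 15
f 14 15 11
f 15 9 16
f 15 16 11
f 16 9 17
f 16 17 11
f 17 9 18
f 17 18 11
f 18 9 19
f 18 19 11
f 19 9 20
f 19 20 11
f 20 9 21
f 20 21 11
f 21 9 22
f 21 22 11
f 22 9 10
f 22 10 11



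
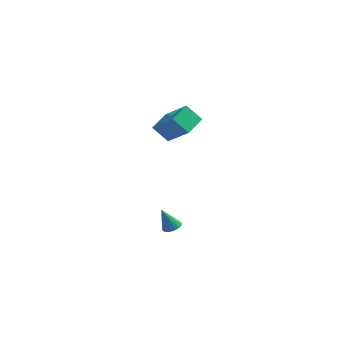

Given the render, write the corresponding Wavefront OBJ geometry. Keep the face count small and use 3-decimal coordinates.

v -4.772 -2.374 3.211
v -3.506 -2.87 4.232
v -4.608 -1.155 3.599
v -3.341 -1.65 4.619
v -4.039 -2.21 2.381
v -2.772 -2.705 3.401
v -3.874 -0.99 2.768
v -2.608 -1.486 3.789
v -3.654 -2.644 -3.128
v -3.176 -2.624 -2.951
v -4.086 -2.916 -1.932
v -3.24 -2.423 -2.928
v -3.375 -2.26 -2.94
v -3.559 -2.164 -2.984
v -3.759 -2.151 -3.054
v -3.941 -2.223 -3.136
v -4.073 -2.368 -3.216
v -4.133 -2.56 -3.282
v -4.11 -2.767 -3.321
v -4.008 -2.953 -3.326
v -3.845 -3.086 -3.297
v -3.649 -3.142 -3.239
v -3.453 -3.112 -3.162
v -3.293 -3.001 -3.078
v -3.195 -2.829 -3.004
f 2 4 1
f 5 2 1
f 1 4 3
f 3 5 1
f 2 8 4
f 6 2 5
f 6 8 2
f 4 8 3
f 7 5 3
f 3 8 7
f 7 6 5
f 8 6 7
f 10 9 12
f 10 12 11
f 12 9 13
f 12 13 11
f 13 9 14
f 13 14 11
f 14 9 15
f 14 15 11
f 15 9 16
f 15 16 11
f 16 9 17
f 16 17 11
f 17 9 18
f 17 18 11
f 18 9 19
f 18 19 11
f 19 9 20
f 19 20 11
f 20 9 21
f 20 21 11
f 21 9 22
f 21 22 11
f 22 9 23
f 22 23 11
f 23 9 24
f 23 24 11
f 24 9 25
f 24 25 11
f 25 9 10
f 25 10 11



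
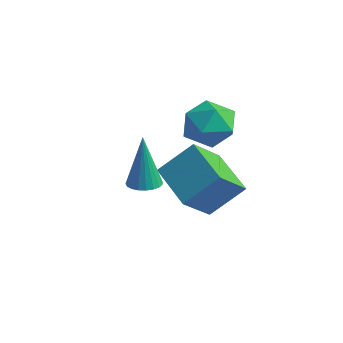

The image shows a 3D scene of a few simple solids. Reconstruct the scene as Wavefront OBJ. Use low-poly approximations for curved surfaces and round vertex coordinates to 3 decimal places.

v 2.134 -1.092 1.586
v 2.708 -0.919 1.604
v 2.066 -1.088 3.694
v 2.588 -0.7 1.599
v 2.389 -0.549 1.593
v 2.146 -0.492 1.585
v 1.901 -0.539 1.577
v 1.697 -0.681 1.571
v 1.567 -0.894 1.567
v 1.536 -1.142 1.567
v 1.608 -1.381 1.569
v 1.771 -1.57 1.575
v 1.996 -1.676 1.582
v 2.246 -1.681 1.59
v 2.476 -1.585 1.597
v 2.646 -1.403 1.602
v 2.729 -1.167 1.605
v -0.824 2.86 -1.067
v -0.663 1.563 0.021
v -0.183 3.945 0.133
v -0.022 2.648 1.22
v 1.062 2.512 -1.76
v 1.223 1.215 -0.673
v 1.703 3.597 -0.561
v 1.864 2.3 0.527
v 0.808 2.984 2.866
v 1.712 3.032 3.421
v 1.108 1.328 2.519
v 2.012 1.376 3.074
v 1.078 1.442 3.574
v 0.892 2.465 3.789
v 1.928 1.895 2.151
v 1.742 2.918 2.366
v 2.404 2.359 2.979
v 1.879 2.079 3.859
v 0.941 2.281 2.081
v 0.416 2.001 2.961
f 2 1 4
f 2 4 3
f 4 1 5
f 4 5 3
f 5 1 6
f 5 6 3
f 6 1 7
f 6 7 3
f 7 1 8
f 7 8 3
f 8 1 9
f 8 9 3
f 9 1 10
f 9 10 3
f 10 1 11
f 10 11 3
f 11 1 12
f 11 12 3
f 12 1 13
f 12 13 3
f 13 1 14
f 13 14 3
f 14 1 15
f 14 15 3
f 15 1 16
f 15 16 3
f 16 1 17
f 16 17 3
f 17 1 2
f 17 2 3
f 19 21 18
f 22 19 18
f 18 21 20
f 20 22 18
f 19 25 21
f 23 19 22
f 23 25 19
f 21 25 20
f 24 22 20
f 20 25 24
f 24 23 22
f 25 23 24
f 26 37 31
f 26 31 27
f 26 27 33
f 26 33 36
f 26 36 37
f 27 31 35
f 31 37 30
f 37 36 28
f 36 33 32
f 33 27 34
f 29 35 30
f 29 30 28
f 29 28 32
f 29 32 34
f 29 34 35
f 30 35 31
f 28 30 37
f 32 28 36
f 34 32 33
f 35 34 27



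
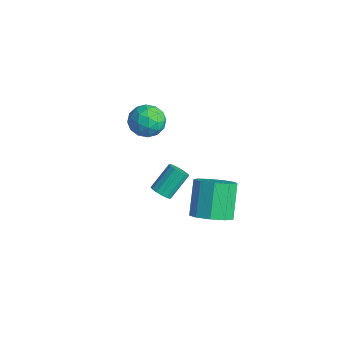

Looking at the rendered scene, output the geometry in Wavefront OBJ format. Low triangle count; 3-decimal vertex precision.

v 4.221 1.872 0.912
v 5.172 2.004 1.428
v 4.19 2.92 3.003
v 3.239 2.788 2.488
v 5.032 2.595 0.997
v 4.05 3.512 2.572
v 4.512 2.848 0.526
v 3.53 3.765 2.101
v 3.856 2.644 0.236
v 2.874 3.561 1.811
v 3.371 2.079 0.262
v 2.389 2.995 1.837
v 3.283 1.416 0.593
v 2.302 2.333 2.168
v 3.635 0.967 1.073
v 2.653 1.884 2.649
v 4.26 0.941 1.478
v 3.278 1.858 3.054
v 4.867 1.35 1.619
v 3.886 2.267 3.194
v -2.747 3.1 3.318
v -2.179 2.846 4.152
v -2.121 1.774 2.488
v -1.553 1.52 3.322
v -2.589 1.423 3.349
v -2.976 2.242 3.862
v -1.324 2.378 2.778
v -1.711 3.197 3.291
v -1.299 2.4 3.819
v -2.081 1.81 4.171
v -2.219 2.81 2.469
v -3.001 2.22 2.821
v -2.518 3.089 3.808
v -1.782 1.531 2.832
v -2.391 1.474 2.848
v -2.057 1.325 3.339
v -2.986 2.734 3.637
v -2.652 2.585 4.127
v -2.893 1.749 3.656
v -1.648 2.035 2.513
v -1.314 1.886 3.003
v -2.243 3.295 3.301
v -1.909 3.146 3.792
v -1.407 2.871 2.984
v -1.667 2.678 4.102
v -1.299 1.899 3.615
v -1.165 2.403 3.295
v -1.392 2.884 3.596
v -2.127 2.331 4.31
v -1.758 1.552 3.822
v -2.367 1.495 3.838
v -2.595 1.976 4.139
v -1.61 2.069 4.114
v -2.542 3.068 2.818
v -2.173 2.289 2.33
v -1.705 2.644 2.501
v -1.933 3.125 2.802
v -3.001 2.721 3.025
v -2.633 1.942 2.538
v -2.908 1.736 3.044
v -3.135 2.217 3.345
v -2.69 2.551 2.526
v 1.75 0.56 1.549
v 2.15 0.89 1.247
v 2.009 2.07 2.348
v 1.61 1.74 2.651
v 1.874 0.969 1.128
v 1.733 2.148 2.229
v 1.565 0.938 1.121
v 1.425 2.117 2.222
v 1.306 0.806 1.23
v 1.165 1.985 2.331
v 1.166 0.608 1.424
v 1.025 1.787 2.525
v 1.182 0.397 1.651
v 1.041 1.577 2.752
v 1.351 0.23 1.852
v 1.21 1.41 2.953
v 1.627 0.152 1.971
v 1.486 1.331 3.072
v 1.935 0.183 1.978
v 1.795 1.362 3.079
v 2.195 0.315 1.869
v 2.054 1.494 2.97
v 2.335 0.513 1.675
v 2.194 1.692 2.776
v 2.319 0.723 1.448
v 2.178 1.903 2.549
f 2 1 5
f 2 5 3
f 3 5 6
f 3 6 4
f 5 1 7
f 5 7 6
f 6 7 8
f 6 8 4
f 7 1 9
f 7 9 8
f 8 9 10
f 8 10 4
f 9 1 11
f 9 11 10
f 10 11 12
f 10 12 4
f 11 1 13
f 11 13 12
f 12 13 14
f 12 14 4
f 13 1 15
f 13 15 14
f 14 15 16
f 14 16 4
f 15 1 17
f 15 17 16
f 16 17 18
f 16 18 4
f 17 1 19
f 17 19 18
f 18 19 20
f 18 20 4
f 19 1 2
f 19 2 20
f 20 2 3
f 20 3 4
f 21 58 37
f 58 32 61
f 37 61 26
f 58 61 37
f 21 37 33
f 37 26 38
f 33 38 22
f 37 38 33
f 21 33 42
f 33 22 43
f 42 43 28
f 33 43 42
f 21 42 54
f 42 28 57
f 54 57 31
f 42 57 54
f 21 54 58
f 54 31 62
f 58 62 32
f 54 62 58
f 22 38 49
f 38 26 52
f 49 52 30
f 38 52 49
f 26 61 39
f 61 32 60
f 39 60 25
f 61 60 39
f 32 62 59
f 62 31 55
f 59 55 23
f 62 55 59
f 31 57 56
f 57 28 44
f 56 44 27
f 57 44 56
f 28 43 48
f 43 22 45
f 48 45 29
f 43 45 48
f 24 50 36
f 50 30 51
f 36 51 25
f 50 51 36
f 24 36 34
f 36 25 35
f 34 35 23
f 36 35 34
f 24 34 41
f 34 23 40
f 41 40 27
f 34 40 41
f 24 41 46
f 41 27 47
f 46 47 29
f 41 47 46
f 24 46 50
f 46 29 53
f 50 53 30
f 46 53 50
f 25 51 39
f 51 30 52
f 39 52 26
f 51 52 39
f 23 35 59
f 35 25 60
f 59 60 32
f 35 60 59
f 27 40 56
f 40 23 55
f 56 55 31
f 40 55 56
f 29 47 48
f 47 27 44
f 48 44 28
f 47 44 48
f 30 53 49
f 53 29 45
f 49 45 22
f 53 45 49
f 64 63 67
f 64 67 65
f 65 67 68
f 65 68 66
f 67 63 69
f 67 69 68
f 68 69 70
f 68 70 66
f 69 63 71
f 69 71 70
f 70 71 72
f 70 72 66
f 71 63 73
f 71 73 72
f 72 73 74
f 72 74 66
f 73 63 75
f 73 75 74
f 74 75 76
f 74 76 66
f 75 63 77
f 75 77 76
f 76 77 78
f 76 78 66
f 77 63 79
f 77 79 78
f 78 79 80
f 78 80 66
f 79 63 81
f 79 81 80
f 80 81 82
f 80 82 66
f 81 63 83
f 81 83 82
f 82 83 84
f 82 84 66
f 83 63 85
f 83 85 84
f 84 85 86
f 84 86 66
f 85 63 87
f 85 87 86
f 86 87 88
f 86 88 66
f 87 63 64
f 87 64 88
f 88 64 65
f 88 65 66



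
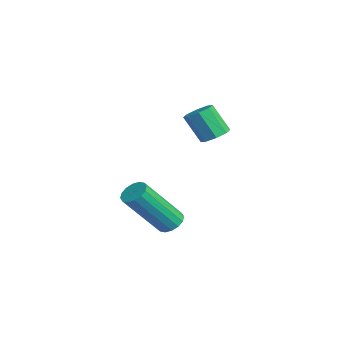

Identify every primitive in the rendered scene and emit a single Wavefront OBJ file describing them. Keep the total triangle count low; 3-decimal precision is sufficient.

v -2.416 3.149 -1.571
v -2.059 2.689 -1.662
v -2.467 2.15 -0.54
v -2.824 2.611 -0.449
v -1.858 3.02 -1.431
v -2.266 2.482 -0.308
v -1.984 3.427 -1.281
v -2.392 2.889 -0.159
v -2.363 3.671 -1.302
v -2.771 3.133 -0.179
v -2.773 3.61 -1.48
v -3.181 3.071 -0.358
v -2.974 3.278 -1.712
v -3.382 2.74 -0.589
v -2.848 2.871 -1.861
v -3.256 2.333 -0.739
v -2.469 2.627 -1.841
v -2.877 2.089 -0.718
v 1.611 0.446 -3.696
v 2.127 0.565 -3.674
v 2.364 -0.766 -2.002
v 1.849 -0.886 -2.024
v 2.005 0.748 -3.511
v 2.242 -0.583 -1.839
v 1.778 0.85 -3.397
v 2.015 -0.481 -1.725
v 1.505 0.844 -3.363
v 1.742 -0.487 -1.692
v 1.262 0.731 -3.419
v 1.499 -0.6 -1.747
v 1.112 0.542 -3.548
v 1.349 -0.789 -1.877
v 1.096 0.326 -3.718
v 1.333 -1.005 -2.046
v 1.218 0.143 -3.881
v 1.455 -1.188 -2.209
v 1.445 0.041 -3.995
v 1.682 -1.29 -2.323
v 1.718 0.047 -4.028
v 1.955 -1.284 -2.357
v 1.961 0.16 -3.973
v 2.198 -1.171 -2.301
v 2.111 0.349 -3.843
v 2.348 -0.982 -2.172
f 2 1 5
f 2 5 3
f 3 5 6
f 3 6 4
f 5 1 7
f 5 7 6
f 6 7 8
f 6 8 4
f 7 1 9
f 7 9 8
f 8 9 10
f 8 10 4
f 9 1 11
f 9 11 10
f 10 11 12
f 10 12 4
f 11 1 13
f 11 13 12
f 12 13 14
f 12 14 4
f 13 1 15
f 13 15 14
f 14 15 16
f 14 16 4
f 15 1 17
f 15 17 16
f 16 17 18
f 16 18 4
f 17 1 2
f 17 2 18
f 18 2 3
f 18 3 4
f 20 19 23
f 20 23 21
f 21 23 24
f 21 24 22
f 23 19 25
f 23 25 24
f 24 25 26
f 24 26 22
f 25 19 27
f 25 27 26
f 26 27 28
f 26 28 22
f 27 19 29
f 27 29 28
f 28 29 30
f 28 30 22
f 29 19 31
f 29 31 30
f 30 31 32
f 30 32 22
f 31 19 33
f 31 33 32
f 32 33 34
f 32 34 22
f 33 19 35
f 33 35 34
f 34 35 36
f 34 36 22
f 35 19 37
f 35 37 36
f 36 37 38
f 36 38 22
f 37 19 39
f 37 39 38
f 38 39 40
f 38 40 22
f 39 19 41
f 39 41 40
f 40 41 42
f 40 42 22
f 41 19 43
f 41 43 42
f 42 43 44
f 42 44 22
f 43 19 20
f 43 20 44
f 44 20 21
f 44 21 22



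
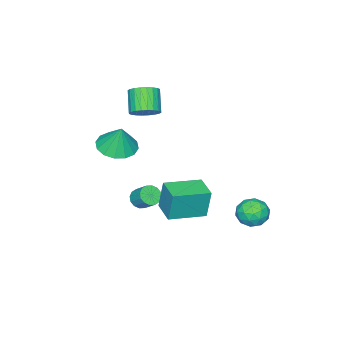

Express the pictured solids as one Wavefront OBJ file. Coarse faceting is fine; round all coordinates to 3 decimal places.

v 1.428 -0.988 -2.508
v 2.013 -0.933 -2.708
v 2.176 -0.138 -2.012
v 1.592 -0.192 -1.812
v 1.842 -0.735 -2.894
v 2.006 0.061 -2.198
v 1.561 -0.605 -2.977
v 1.725 0.191 -2.281
v 1.244 -0.577 -2.934
v 1.408 0.219 -2.238
v 0.977 -0.659 -2.777
v 1.14 0.136 -2.081
v 0.83 -0.83 -2.548
v 0.994 -0.034 -1.852
v 0.844 -1.042 -2.308
v 1.007 -0.247 -1.612
v 1.014 -1.241 -2.122
v 1.178 -0.445 -1.426
v 1.295 -1.371 -2.039
v 1.459 -0.575 -1.343
v 1.612 -1.399 -2.082
v 1.776 -0.603 -1.386
v 1.88 -1.316 -2.239
v 2.043 -0.521 -1.543
v 2.026 -1.146 -2.468
v 2.19 -0.35 -1.772
v 2.143 -1.864 1.489
v 3.031 -1.314 1.214
v 2.317 -1.416 2.951
v 2.61 -0.95 1.153
v 2.065 -0.832 1.181
v 1.54 -0.99 1.292
v 1.177 -1.382 1.456
v 1.073 -1.904 1.628
v 1.255 -2.415 1.763
v 1.675 -2.778 1.824
v 2.221 -2.897 1.796
v 2.746 -2.739 1.685
v 3.109 -2.346 1.521
v 3.213 -1.825 1.349
v -2.407 4.059 -3.094
v -1.972 4.245 -3.902
v -2.228 2.575 -3.338
v -1.793 2.761 -4.146
v -1.38 2.972 -3.333
v -1.491 3.889 -3.182
v -2.709 2.931 -4.058
v -2.82 3.848 -3.907
v -2.159 3.547 -4.497
v -1.337 3.573 -4.049
v -2.863 3.247 -3.191
v -2.041 3.273 -2.743
v -2.205 4.282 -3.476
v -1.995 2.538 -3.764
v -1.752 2.662 -3.286
v -1.497 2.771 -3.76
v -1.922 4.073 -3.053
v -1.667 4.182 -3.528
v -1.319 3.434 -3.194
v -2.533 2.638 -3.712
v -2.278 2.747 -4.187
v -2.703 4.049 -3.48
v -2.448 4.158 -3.954
v -2.881 3.386 -4.046
v -2.059 3.981 -4.301
v -1.954 3.109 -4.445
v -2.492 3.209 -4.393
v -2.557 3.748 -4.304
v -1.577 3.996 -4.038
v -1.471 3.124 -4.181
v -1.229 3.248 -3.704
v -1.294 3.787 -3.615
v -1.686 3.586 -4.388
v -2.729 3.696 -3.059
v -2.623 2.824 -3.202
v -2.906 3.033 -3.625
v -2.971 3.572 -3.536
v -2.246 3.711 -2.795
v -2.141 2.839 -2.939
v -1.643 3.072 -2.936
v -1.708 3.611 -2.847
v -2.514 3.234 -2.852
v 0.357 1.726 -2.184
v 0.239 1.928 -0.49
v 1.092 2.902 -2.274
v 0.975 3.104 -0.58
v 2.065 0.676 -1.94
v 1.948 0.878 -0.246
v 2.801 1.852 -2.03
v 2.683 2.054 -0.336
v -0.694 -2.372 2.244
v -0.085 -2.931 2.32
v -0.838 -3.607 3.373
v -1.446 -3.048 3.296
v 0.009 -2.706 2.532
v -0.743 -3.381 3.585
v -0.003 -2.429 2.701
v -0.756 -3.105 3.753
v -0.121 -2.144 2.799
v -0.874 -2.82 3.852
v -0.326 -1.894 2.814
v -1.078 -2.57 3.866
v -0.587 -1.716 2.741
v -1.339 -2.392 3.794
v -0.864 -1.639 2.593
v -1.617 -2.314 3.646
v -1.115 -1.673 2.391
v -1.868 -2.348 3.444
v -1.302 -1.813 2.167
v -2.055 -2.489 3.22
v -1.397 -2.039 1.955
v -2.149 -2.714 3.008
v -1.384 -2.315 1.787
v -2.137 -2.991 2.839
v -1.266 -2.6 1.688
v -2.019 -3.276 2.741
v -1.062 -2.85 1.674
v -1.814 -3.526 2.726
v -0.801 -3.028 1.746
v -1.553 -3.704 2.799
v -0.523 -3.106 1.894
v -1.276 -3.781 2.947
v -0.272 -3.072 2.096
v -1.025 -3.747 3.149
f 2 1 5
f 2 5 3
f 3 5 6
f 3 6 4
f 5 1 7
f 5 7 6
f 6 7 8
f 6 8 4
f 7 1 9
f 7 9 8
f 8 9 10
f 8 10 4
f 9 1 11
f 9 11 10
f 10 11 12
f 10 12 4
f 11 1 13
f 11 13 12
f 12 13 14
f 12 14 4
f 13 1 15
f 13 15 14
f 14 15 16
f 14 16 4
f 15 1 17
f 15 17 16
f 16 17 18
f 16 18 4
f 17 1 19
f 17 19 18
f 18 19 20
f 18 20 4
f 19 1 21
f 19 21 20
f 20 21 22
f 20 22 4
f 21 1 23
f 21 23 22
f 22 23 24
f 22 24 4
f 23 1 25
f 23 25 24
f 24 25 26
f 24 26 4
f 25 1 2
f 25 2 26
f 26 2 3
f 26 3 4
f 28 27 30
f 28 30 29
f 30 27 31
f 30 31 29
f 31 27 32
f 31 32 29
f 32 27 33
f 32 33 29
f 33 27 34
f 33 34 29
f 34 27 35
f 34 35 29
f 35 27 36
f 35 36 29
f 36 27 37
f 36 37 29
f 37 27 38
f 37 38 29
f 38 27 39
f 38 39 29
f 39 27 40
f 39 40 29
f 40 27 28
f 40 28 29
f 41 78 57
f 78 52 81
f 57 81 46
f 78 81 57
f 41 57 53
f 57 46 58
f 53 58 42
f 57 58 53
f 41 53 62
f 53 42 63
f 62 63 48
f 53 63 62
f 41 62 74
f 62 48 77
f 74 77 51
f 62 77 74
f 41 74 78
f 74 51 82
f 78 82 52
f 74 82 78
f 42 58 69
f 58 46 72
f 69 72 50
f 58 72 69
f 46 81 59
f 81 52 80
f 59 80 45
f 81 80 59
f 52 82 79
f 82 51 75
f 79 75 43
f 82 75 79
f 51 77 76
f 77 48 64
f 76 64 47
f 77 64 76
f 48 63 68
f 63 42 65
f 68 65 49
f 63 65 68
f 44 70 56
f 70 50 71
f 56 71 45
f 70 71 56
f 44 56 54
f 56 45 55
f 54 55 43
f 56 55 54
f 44 54 61
f 54 43 60
f 61 60 47
f 54 60 61
f 44 61 66
f 61 47 67
f 66 67 49
f 61 67 66
f 44 66 70
f 66 49 73
f 70 73 50
f 66 73 70
f 45 71 59
f 71 50 72
f 59 72 46
f 71 72 59
f 43 55 79
f 55 45 80
f 79 80 52
f 55 80 79
f 47 60 76
f 60 43 75
f 76 75 51
f 60 75 76
f 49 67 68
f 67 47 64
f 68 64 48
f 67 64 68
f 50 73 69
f 73 49 65
f 69 65 42
f 73 65 69
f 84 86 83
f 87 84 83
f 83 86 85
f 85 87 83
f 84 90 86
f 88 84 87
f 88 90 84
f 86 90 85
f 89 87 85
f 85 90 89
f 89 88 87
f 90 88 89
f 92 91 95
f 92 95 93
f 93 95 96
f 93 96 94
f 95 91 97
f 95 97 96
f 96 97 98
f 96 98 94
f 97 91 99
f 97 99 98
f 98 99 100
f 98 100 94
f 99 91 101
f 99 101 100
f 100 101 102
f 100 102 94
f 101 91 103
f 101 103 102
f 102 103 104
f 102 104 94
f 103 91 105
f 103 105 104
f 104 105 106
f 104 106 94
f 105 91 107
f 105 107 106
f 106 107 108
f 106 108 94
f 107 91 109
f 107 109 108
f 108 109 110
f 108 110 94
f 109 91 111
f 109 111 110
f 110 111 112
f 110 112 94
f 111 91 113
f 111 113 112
f 112 113 114
f 112 114 94
f 113 91 115
f 113 115 114
f 114 115 116
f 114 116 94
f 115 91 117
f 115 117 116
f 116 117 118
f 116 118 94
f 117 91 119
f 117 119 118
f 118 119 120
f 118 120 94
f 119 91 121
f 119 121 120
f 120 121 122
f 120 122 94
f 121 91 123
f 121 123 122
f 122 123 124
f 122 124 94
f 123 91 92
f 123 92 124
f 124 92 93
f 124 93 94



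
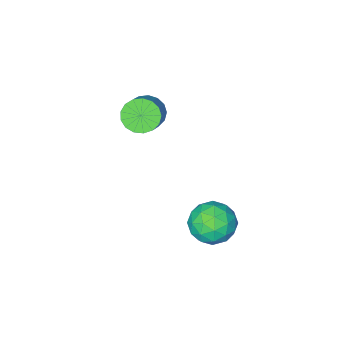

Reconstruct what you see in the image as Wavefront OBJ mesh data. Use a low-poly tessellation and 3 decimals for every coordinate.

v 1.199 -2.998 0.437
v 1.791 -3.104 -0.011
v 2.533 -2.368 0.794
v 1.941 -2.262 1.243
v 1.637 -2.807 -0.141
v 2.379 -2.071 0.665
v 1.382 -2.553 -0.138
v 2.125 -1.817 0.668
v 1.086 -2.402 -0.004
v 1.828 -1.666 0.802
v 0.815 -2.387 0.232
v 1.558 -1.651 1.038
v 0.633 -2.512 0.515
v 1.375 -1.776 1.32
v 0.58 -2.749 0.779
v 1.322 -2.012 1.585
v 0.669 -3.042 0.966
v 1.411 -2.306 1.772
v 0.879 -3.326 1.031
v 1.621 -2.589 1.837
v 1.162 -3.534 0.96
v 1.905 -2.798 1.766
v 1.454 -3.62 0.77
v 2.197 -2.884 1.576
v 1.688 -3.563 0.503
v 2.43 -2.827 1.309
v 1.809 -3.377 0.221
v 2.551 -2.641 1.027
v 0.677 1.993 -2.359
v 1.334 2.012 -3.055
v 1.546 0.988 -1.565
v 2.203 1.007 -2.261
v 2.066 1.778 -1.711
v 1.529 2.399 -2.202
v 1.351 0.601 -2.418
v 0.814 1.222 -2.909
v 1.75 1.151 -3.091
v 2.192 1.879 -2.655
v 0.688 1.121 -1.965
v 1.13 1.849 -1.529
v 0.929 2.091 -2.777
v 1.951 0.909 -1.843
v 1.871 1.363 -1.52
v 2.257 1.374 -1.929
v 1.044 2.318 -2.276
v 1.43 2.329 -2.685
v 1.86 2.192 -1.895
v 1.45 0.671 -1.935
v 1.836 0.682 -2.344
v 0.623 1.626 -2.691
v 1.009 1.637 -3.1
v 1.02 0.808 -2.725
v 1.56 1.596 -3.207
v 2.071 1.005 -2.74
v 1.57 0.766 -2.832
v 1.254 1.131 -3.121
v 1.82 2.023 -2.95
v 2.331 1.433 -2.483
v 2.25 1.886 -2.161
v 1.934 2.251 -2.449
v 2.065 1.517 -2.972
v 0.549 1.567 -2.137
v 1.06 0.977 -1.67
v 0.946 0.749 -2.171
v 0.63 1.114 -2.459
v 0.809 1.995 -1.88
v 1.32 1.404 -1.413
v 1.626 1.869 -1.499
v 1.31 2.234 -1.788
v 0.815 1.483 -1.648
f 2 1 5
f 2 5 3
f 3 5 6
f 3 6 4
f 5 1 7
f 5 7 6
f 6 7 8
f 6 8 4
f 7 1 9
f 7 9 8
f 8 9 10
f 8 10 4
f 9 1 11
f 9 11 10
f 10 11 12
f 10 12 4
f 11 1 13
f 11 13 12
f 12 13 14
f 12 14 4
f 13 1 15
f 13 15 14
f 14 15 16
f 14 16 4
f 15 1 17
f 15 17 16
f 16 17 18
f 16 18 4
f 17 1 19
f 17 19 18
f 18 19 20
f 18 20 4
f 19 1 21
f 19 21 20
f 20 21 22
f 20 22 4
f 21 1 23
f 21 23 22
f 22 23 24
f 22 24 4
f 23 1 25
f 23 25 24
f 24 25 26
f 24 26 4
f 25 1 27
f 25 27 26
f 26 27 28
f 26 28 4
f 27 1 2
f 27 2 28
f 28 2 3
f 28 3 4
f 29 66 45
f 66 40 69
f 45 69 34
f 66 69 45
f 29 45 41
f 45 34 46
f 41 46 30
f 45 46 41
f 29 41 50
f 41 30 51
f 50 51 36
f 41 51 50
f 29 50 62
f 50 36 65
f 62 65 39
f 50 65 62
f 29 62 66
f 62 39 70
f 66 70 40
f 62 70 66
f 30 46 57
f 46 34 60
f 57 60 38
f 46 60 57
f 34 69 47
f 69 40 68
f 47 68 33
f 69 68 47
f 40 70 67
f 70 39 63
f 67 63 31
f 70 63 67
f 39 65 64
f 65 36 52
f 64 52 35
f 65 52 64
f 36 51 56
f 51 30 53
f 56 53 37
f 51 53 56
f 32 58 44
f 58 38 59
f 44 59 33
f 58 59 44
f 32 44 42
f 44 33 43
f 42 43 31
f 44 43 42
f 32 42 49
f 42 31 48
f 49 48 35
f 42 48 49
f 32 49 54
f 49 35 55
f 54 55 37
f 49 55 54
f 32 54 58
f 54 37 61
f 58 61 38
f 54 61 58
f 33 59 47
f 59 38 60
f 47 60 34
f 59 60 47
f 31 43 67
f 43 33 68
f 67 68 40
f 43 68 67
f 35 48 64
f 48 31 63
f 64 63 39
f 48 63 64
f 37 55 56
f 55 35 52
f 56 52 36
f 55 52 56
f 38 61 57
f 61 37 53
f 57 53 30
f 61 53 57



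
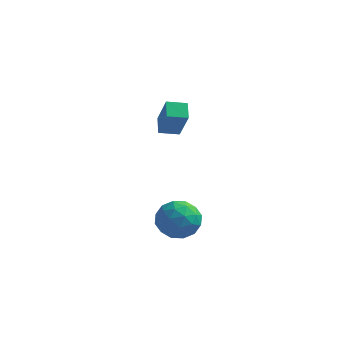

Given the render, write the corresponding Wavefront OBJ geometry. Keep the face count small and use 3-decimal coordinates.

v -3.591 2.797 -0.653
v -3.958 3.604 -0.129
v -2.718 3.311 -0.834
v -3.085 4.118 -0.31
v -2.875 2.122 0.89
v -3.242 2.929 1.414
v -2.002 2.636 0.709
v -2.369 3.443 1.233
v -0.91 -1.931 -2.215
v -0.368 -1.375 -3.015
v -0.572 -3.485 -3.065
v -0.03 -2.929 -3.865
v 0.404 -2.996 -2.84
v 0.195 -2.035 -2.315
v -1.135 -2.825 -3.765
v -1.344 -1.864 -3.24
v -0.506 -1.928 -3.973
v 0.444 -2.034 -3.401
v -1.384 -2.826 -2.679
v -0.434 -2.932 -2.107
v -0.669 -1.517 -2.54
v -0.271 -3.343 -3.54
v -0.016 -3.383 -2.937
v 0.302 -3.056 -3.407
v -0.338 -1.905 -2.129
v -0.019 -1.578 -2.599
v 0.434 -2.531 -2.496
v -0.921 -3.282 -3.481
v -0.602 -2.955 -3.951
v -1.242 -1.804 -2.673
v -0.924 -1.477 -3.143
v -1.374 -2.329 -3.584
v -0.431 -1.515 -3.573
v -0.232 -2.428 -4.073
v -0.882 -2.367 -4.015
v -1.005 -1.802 -3.706
v 0.128 -1.577 -3.237
v 0.326 -2.49 -3.737
v 0.581 -2.53 -3.135
v 0.458 -1.965 -2.826
v 0.046 -1.902 -3.8
v -1.266 -2.37 -2.343
v -1.068 -3.283 -2.843
v -1.398 -2.895 -3.254
v -1.521 -2.33 -2.945
v -0.708 -2.432 -2.007
v -0.509 -3.345 -2.507
v 0.065 -3.058 -2.374
v -0.058 -2.493 -2.065
v -0.986 -2.958 -2.28
f 2 4 1
f 5 2 1
f 1 4 3
f 3 5 1
f 2 8 4
f 6 2 5
f 6 8 2
f 4 8 3
f 7 5 3
f 3 8 7
f 7 6 5
f 8 6 7
f 9 46 25
f 46 20 49
f 25 49 14
f 46 49 25
f 9 25 21
f 25 14 26
f 21 26 10
f 25 26 21
f 9 21 30
f 21 10 31
f 30 31 16
f 21 31 30
f 9 30 42
f 30 16 45
f 42 45 19
f 30 45 42
f 9 42 46
f 42 19 50
f 46 50 20
f 42 50 46
f 10 26 37
f 26 14 40
f 37 40 18
f 26 40 37
f 14 49 27
f 49 20 48
f 27 48 13
f 49 48 27
f 20 50 47
f 50 19 43
f 47 43 11
f 50 43 47
f 19 45 44
f 45 16 32
f 44 32 15
f 45 32 44
f 16 31 36
f 31 10 33
f 36 33 17
f 31 33 36
f 12 38 24
f 38 18 39
f 24 39 13
f 38 39 24
f 12 24 22
f 24 13 23
f 22 23 11
f 24 23 22
f 12 22 29
f 22 11 28
f 29 28 15
f 22 28 29
f 12 29 34
f 29 15 35
f 34 35 17
f 29 35 34
f 12 34 38
f 34 17 41
f 38 41 18
f 34 41 38
f 13 39 27
f 39 18 40
f 27 40 14
f 39 40 27
f 11 23 47
f 23 13 48
f 47 48 20
f 23 48 47
f 15 28 44
f 28 11 43
f 44 43 19
f 28 43 44
f 17 35 36
f 35 15 32
f 36 32 16
f 35 32 36
f 18 41 37
f 41 17 33
f 37 33 10
f 41 33 37



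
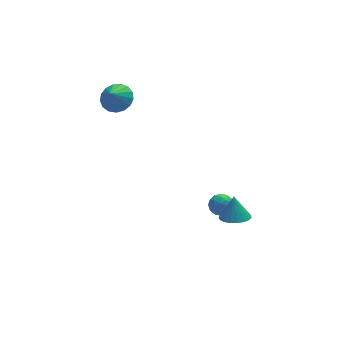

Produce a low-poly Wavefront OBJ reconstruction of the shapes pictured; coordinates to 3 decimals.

v -2.819 2.448 3.43
v -2.342 1.776 3.335
v -3.261 2.012 4.29
v -2.125 2.014 3.567
v -2.067 2.352 3.768
v -2.182 2.712 3.892
v -2.442 3.011 3.909
v -2.789 3.181 3.817
v -3.143 3.184 3.637
v -3.423 3.017 3.409
v -3.564 2.72 3.186
v -3.535 2.361 3.019
v -3.341 2.022 2.946
v -3.029 1.78 2.984
v -2.668 1.691 3.125
v 0.731 -0.731 -2.961
v 1.131 -0.691 -3.474
v 1.489 -1.209 -2.406
v 1.889 -1.169 -2.919
v 1.716 -0.629 -2.598
v 1.247 -0.333 -2.941
v 1.373 -1.567 -2.939
v 0.904 -1.271 -3.282
v 1.528 -1.208 -3.46
v 1.74 -0.628 -3.25
v 0.88 -1.272 -2.63
v 1.092 -0.692 -2.42
v 0.864 -0.669 -3.267
v 1.756 -1.231 -2.613
v 1.653 -0.914 -2.425
v 1.889 -0.89 -2.726
v 0.932 -0.459 -2.953
v 1.168 -0.435 -3.255
v 1.511 -0.399 -2.74
v 1.452 -1.465 -2.625
v 1.688 -1.441 -2.927
v 0.731 -1.01 -3.154
v 0.967 -0.986 -3.455
v 1.109 -1.501 -3.14
v 1.333 -0.949 -3.56
v 1.779 -1.23 -3.233
v 1.475 -1.464 -3.245
v 1.2 -1.29 -3.447
v 1.458 -0.608 -3.436
v 1.903 -0.89 -3.109
v 1.801 -0.572 -2.921
v 1.526 -0.398 -3.123
v 1.691 -0.912 -3.428
v 0.717 -1.01 -2.771
v 1.162 -1.292 -2.444
v 1.094 -1.502 -2.757
v 0.819 -1.328 -2.959
v 0.841 -0.67 -2.647
v 1.287 -0.951 -2.32
v 1.42 -0.61 -2.433
v 1.145 -0.436 -2.635
v 0.929 -0.988 -2.452
v 1.068 -3.682 -1.092
v 1.548 -4.239 -0.898
v 1.152 -3.218 0.032
v 1.745 -4.017 -1.004
v 1.826 -3.736 -1.126
v 1.775 -3.447 -1.242
v 1.603 -3.198 -1.332
v 1.338 -3.033 -1.381
v 1.026 -2.98 -1.38
v 0.722 -3.049 -1.329
v 0.477 -3.227 -1.237
v 0.335 -3.484 -1.12
v 0.32 -3.775 -0.999
v 0.434 -4.051 -0.893
v 0.658 -4.262 -0.822
v 0.953 -4.374 -0.798
v 1.267 -4.365 -0.825
f 2 1 4
f 2 4 3
f 4 1 5
f 4 5 3
f 5 1 6
f 5 6 3
f 6 1 7
f 6 7 3
f 7 1 8
f 7 8 3
f 8 1 9
f 8 9 3
f 9 1 10
f 9 10 3
f 10 1 11
f 10 11 3
f 11 1 12
f 11 12 3
f 12 1 13
f 12 13 3
f 13 1 14
f 13 14 3
f 14 1 15
f 14 15 3
f 15 1 2
f 15 2 3
f 16 53 32
f 53 27 56
f 32 56 21
f 53 56 32
f 16 32 28
f 32 21 33
f 28 33 17
f 32 33 28
f 16 28 37
f 28 17 38
f 37 38 23
f 28 38 37
f 16 37 49
f 37 23 52
f 49 52 26
f 37 52 49
f 16 49 53
f 49 26 57
f 53 57 27
f 49 57 53
f 17 33 44
f 33 21 47
f 44 47 25
f 33 47 44
f 21 56 34
f 56 27 55
f 34 55 20
f 56 55 34
f 27 57 54
f 57 26 50
f 54 50 18
f 57 50 54
f 26 52 51
f 52 23 39
f 51 39 22
f 52 39 51
f 23 38 43
f 38 17 40
f 43 40 24
f 38 40 43
f 19 45 31
f 45 25 46
f 31 46 20
f 45 46 31
f 19 31 29
f 31 20 30
f 29 30 18
f 31 30 29
f 19 29 36
f 29 18 35
f 36 35 22
f 29 35 36
f 19 36 41
f 36 22 42
f 41 42 24
f 36 42 41
f 19 41 45
f 41 24 48
f 45 48 25
f 41 48 45
f 20 46 34
f 46 25 47
f 34 47 21
f 46 47 34
f 18 30 54
f 30 20 55
f 54 55 27
f 30 55 54
f 22 35 51
f 35 18 50
f 51 50 26
f 35 50 51
f 24 42 43
f 42 22 39
f 43 39 23
f 42 39 43
f 25 48 44
f 48 24 40
f 44 40 17
f 48 40 44
f 59 58 61
f 59 61 60
f 61 58 62
f 61 62 60
f 62 58 63
f 62 63 60
f 63 58 64
f 63 64 60
f 64 58 65
f 64 65 60
f 65 58 66
f 65 66 60
f 66 58 67
f 66 67 60
f 67 58 68
f 67 68 60
f 68 58 69
f 68 69 60
f 69 58 70
f 69 70 60
f 70 58 71
f 70 71 60
f 71 58 72
f 71 72 60
f 72 58 73
f 72 73 60
f 73 58 74
f 73 74 60
f 74 58 59
f 74 59 60



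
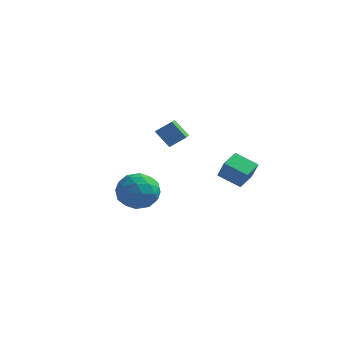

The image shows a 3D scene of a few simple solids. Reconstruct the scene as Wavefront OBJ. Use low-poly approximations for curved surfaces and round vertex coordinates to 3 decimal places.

v 0.91 0.998 0.969
v 1.368 0.66 1.945
v 1.052 2.01 1.253
v 1.51 1.671 2.229
v 2.05 0.989 0.431
v 2.508 0.65 1.407
v 2.192 2 0.715
v 2.65 1.662 1.691
v -4.058 3.896 -2.027
v -3.225 3.559 -1.283
v -4.695 2.121 -2.117
v -3.862 1.784 -1.373
v -4.736 2.462 -1.002
v -4.343 3.56 -0.947
v -3.577 2.12 -2.453
v -3.184 3.218 -2.398
v -2.928 2.462 -1.546
v -3.644 2.673 -0.649
v -4.276 3.007 -2.751
v -4.992 3.218 -1.854
v -3.586 3.884 -1.647
v -4.334 1.796 -1.753
v -4.848 2.195 -1.535
v -4.359 1.997 -1.097
v -4.243 3.884 -1.45
v -3.753 3.686 -1.012
v -4.641 3.041 -0.847
v -4.167 1.994 -2.388
v -3.677 1.796 -1.95
v -3.561 3.683 -2.303
v -3.072 3.485 -1.865
v -3.279 2.639 -2.553
v -2.921 3.041 -1.364
v -3.296 1.997 -1.417
v -3.128 2.195 -2.052
v -2.897 2.84 -2.02
v -3.342 3.165 -0.837
v -3.717 2.121 -0.89
v -4.231 2.52 -0.672
v -3.999 3.165 -0.639
v -3.168 2.52 -0.992
v -4.203 3.559 -2.51
v -4.578 2.515 -2.563
v -3.921 2.515 -2.761
v -3.689 3.16 -2.728
v -4.624 3.683 -1.983
v -4.999 2.639 -2.036
v -5.023 2.84 -1.38
v -4.792 3.485 -1.348
v -4.752 3.16 -2.408
v -0.975 -1.677 4.419
v -0.347 -1.267 4.951
v -1.55 -0.059 3.849
v -0.922 0.352 4.381
v -0.258 -1.712 3.599
v 0.37 -1.301 4.131
v -0.833 -0.093 3.029
v -0.205 0.317 3.561
f 2 4 1
f 5 2 1
f 1 4 3
f 3 5 1
f 2 8 4
f 6 2 5
f 6 8 2
f 4 8 3
f 7 5 3
f 3 8 7
f 7 6 5
f 8 6 7
f 9 46 25
f 46 20 49
f 25 49 14
f 46 49 25
f 9 25 21
f 25 14 26
f 21 26 10
f 25 26 21
f 9 21 30
f 21 10 31
f 30 31 16
f 21 31 30
f 9 30 42
f 30 16 45
f 42 45 19
f 30 45 42
f 9 42 46
f 42 19 50
f 46 50 20
f 42 50 46
f 10 26 37
f 26 14 40
f 37 40 18
f 26 40 37
f 14 49 27
f 49 20 48
f 27 48 13
f 49 48 27
f 20 50 47
f 50 19 43
f 47 43 11
f 50 43 47
f 19 45 44
f 45 16 32
f 44 32 15
f 45 32 44
f 16 31 36
f 31 10 33
f 36 33 17
f 31 33 36
f 12 38 24
f 38 18 39
f 24 39 13
f 38 39 24
f 12 24 22
f 24 13 23
f 22 23 11
f 24 23 22
f 12 22 29
f 22 11 28
f 29 28 15
f 22 28 29
f 12 29 34
f 29 15 35
f 34 35 17
f 29 35 34
f 12 34 38
f 34 17 41
f 38 41 18
f 34 41 38
f 13 39 27
f 39 18 40
f 27 40 14
f 39 40 27
f 11 23 47
f 23 13 48
f 47 48 20
f 23 48 47
f 15 28 44
f 28 11 43
f 44 43 19
f 28 43 44
f 17 35 36
f 35 15 32
f 36 32 16
f 35 32 36
f 18 41 37
f 41 17 33
f 37 33 10
f 41 33 37
f 52 54 51
f 55 52 51
f 51 54 53
f 53 55 51
f 52 58 54
f 56 52 55
f 56 58 52
f 54 58 53
f 57 55 53
f 53 58 57
f 57 56 55
f 58 56 57



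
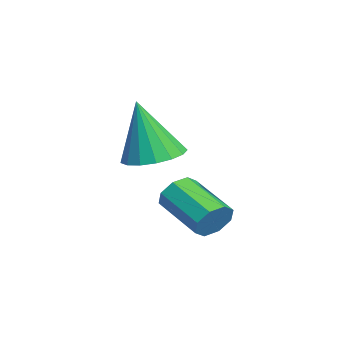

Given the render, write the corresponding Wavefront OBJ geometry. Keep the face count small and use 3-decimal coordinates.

v 2.723 -1.495 -2.427
v 3.153 -0.854 -2.261
v 2.657 -1.885 -0.753
v 2.796 -0.73 -2.246
v 2.422 -0.781 -2.272
v 2.117 -0.996 -2.334
v 1.951 -1.325 -2.417
v 1.962 -1.693 -2.503
v 2.146 -2.016 -2.571
v 2.463 -2.219 -2.606
v 2.84 -2.257 -2.6
v 3.189 -2.12 -2.554
v 3.432 -1.84 -2.48
v 3.512 -1.48 -2.393
v 3.411 -1.125 -2.314
v 3.988 -0.215 -4.052
v 4.309 -0.349 -3.626
v 3.273 -1.1 -3.082
v 2.952 -0.965 -3.508
v 4.089 0.004 -3.557
v 3.054 -0.747 -3.014
v 3.81 0.228 -3.779
v 2.775 -0.522 -3.235
v 3.635 0.194 -4.16
v 2.6 -0.557 -3.616
v 3.667 -0.08 -4.478
v 2.631 -0.831 -3.934
v 3.886 -0.433 -4.546
v 2.851 -1.184 -4.003
v 4.165 -0.658 -4.325
v 3.13 -1.408 -3.781
v 4.34 -0.623 -3.944
v 3.305 -1.374 -3.4
f 2 1 4
f 2 4 3
f 4 1 5
f 4 5 3
f 5 1 6
f 5 6 3
f 6 1 7
f 6 7 3
f 7 1 8
f 7 8 3
f 8 1 9
f 8 9 3
f 9 1 10
f 9 10 3
f 10 1 11
f 10 11 3
f 11 1 12
f 11 12 3
f 12 1 13
f 12 13 3
f 13 1 14
f 13 14 3
f 14 1 15
f 14 15 3
f 15 1 2
f 15 2 3
f 17 16 20
f 17 20 18
f 18 20 21
f 18 21 19
f 20 16 22
f 20 22 21
f 21 22 23
f 21 23 19
f 22 16 24
f 22 24 23
f 23 24 25
f 23 25 19
f 24 16 26
f 24 26 25
f 25 26 27
f 25 27 19
f 26 16 28
f 26 28 27
f 27 28 29
f 27 29 19
f 28 16 30
f 28 30 29
f 29 30 31
f 29 31 19
f 30 16 32
f 30 32 31
f 31 32 33
f 31 33 19
f 32 16 17
f 32 17 33
f 33 17 18
f 33 18 19

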